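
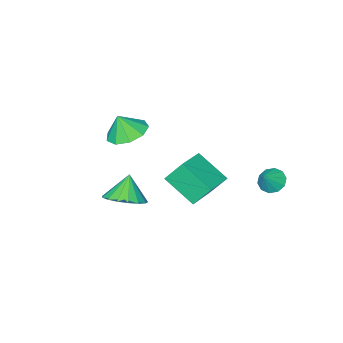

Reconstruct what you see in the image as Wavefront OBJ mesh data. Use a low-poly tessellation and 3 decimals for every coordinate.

v 0.31 -3.314 -0.987
v 0.856 -2.372 -0.934
v 0.67 -3.586 0.147
v 0.159 -2.276 -0.69
v -0.468 -2.666 -0.584
v -0.731 -3.359 -0.667
v -0.507 -4.031 -0.899
v 0.1 -4.367 -1.173
v 0.804 -4.211 -1.359
v 1.278 -3.635 -1.371
v 1.298 -2.909 -1.204
v -3.908 2.221 -3.135
v -3.366 2.104 -3.609
v -3.192 2.419 -2.365
v -3.472 2.542 -3.624
v -3.744 2.858 -3.451
v -4.079 2.931 -3.158
v -4.349 2.732 -2.856
v -4.45 2.338 -2.66
v -4.345 1.9 -2.646
v -4.073 1.584 -2.818
v -3.738 1.512 -3.112
v -3.468 1.71 -3.414
v 2.374 -0.775 -3.283
v 3.293 -1.244 -2.998
v 1.786 -1.185 -2.057
v 3.338 -0.767 -2.817
v 3.162 -0.292 -2.743
v 2.805 0.073 -2.792
v 2.35 0.243 -2.954
v 1.901 0.18 -3.191
v 1.56 -0.102 -3.449
v 1.405 -0.538 -3.669
v 1.473 -1.028 -3.8
v 1.747 -1.46 -3.813
v 2.165 -1.736 -3.705
v 2.631 -1.791 -3.5
v 3.038 -1.613 -3.245
v -2.281 -0.378 -4.853
v -1.816 -1.961 -3.759
v -2.848 0.27 -3.674
v -2.383 -1.314 -2.58
v -0.757 0.314 -4.5
v -0.292 -1.27 -3.406
v -1.324 0.961 -3.321
v -0.859 -0.622 -2.227
f 2 1 4
f 2 4 3
f 4 1 5
f 4 5 3
f 5 1 6
f 5 6 3
f 6 1 7
f 6 7 3
f 7 1 8
f 7 8 3
f 8 1 9
f 8 9 3
f 9 1 10
f 9 10 3
f 10 1 11
f 10 11 3
f 11 1 2
f 11 2 3
f 13 12 15
f 13 15 14
f 15 12 16
f 15 16 14
f 16 12 17
f 16 17 14
f 17 12 18
f 17 18 14
f 18 12 19
f 18 19 14
f 19 12 20
f 19 20 14
f 20 12 21
f 20 21 14
f 21 12 22
f 21 22 14
f 22 12 23
f 22 23 14
f 23 12 13
f 23 13 14
f 25 24 27
f 25 27 26
f 27 24 28
f 27 28 26
f 28 24 29
f 28 29 26
f 29 24 30
f 29 30 26
f 30 24 31
f 30 31 26
f 31 24 32
f 31 32 26
f 32 24 33
f 32 33 26
f 33 24 34
f 33 34 26
f 34 24 35
f 34 35 26
f 35 24 36
f 35 36 26
f 36 24 37
f 36 37 26
f 37 24 38
f 37 38 26
f 38 24 25
f 38 25 26
f 40 42 39
f 43 40 39
f 39 42 41
f 41 43 39
f 40 46 42
f 44 40 43
f 44 46 40
f 42 46 41
f 45 43 41
f 41 46 45
f 45 44 43
f 46 44 45



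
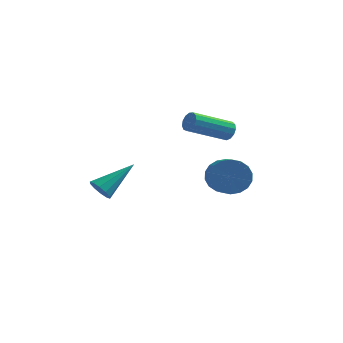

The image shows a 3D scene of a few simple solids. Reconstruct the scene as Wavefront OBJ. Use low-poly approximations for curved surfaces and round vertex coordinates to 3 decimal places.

v 0.227 2.53 0.523
v 0.583 2.256 0.785
v -0.912 1.175 1.679
v -1.267 1.45 1.417
v 0.517 2.486 0.952
v -0.978 1.406 1.847
v 0.358 2.731 0.984
v -1.136 1.651 1.879
v 0.159 2.912 0.869
v -1.336 1.832 1.764
v -0.019 2.972 0.644
v -1.514 1.891 1.539
v -0.119 2.891 0.38
v -1.613 1.811 1.275
v -0.109 2.696 0.162
v -1.603 1.616 1.057
v 0.008 2.448 0.058
v -1.486 1.368 0.953
v 0.195 2.227 0.102
v -1.3 1.146 0.997
v 0.392 2.101 0.279
v -1.103 1.021 1.174
v 0.536 2.112 0.533
v -0.959 1.032 1.428
v -0.033 3.439 -2.666
v 0.414 3.193 -3.456
v 0.94 1.476 -2.623
v 0.493 1.721 -1.834
v 0.712 3.39 -3.237
v 1.238 1.672 -2.405
v 0.862 3.597 -2.906
v 1.388 1.879 -2.074
v 0.835 3.772 -2.527
v 1.361 2.054 -1.695
v 0.636 3.881 -2.176
v 1.162 2.164 -1.343
v 0.304 3.903 -1.922
v 0.83 2.185 -1.089
v -0.094 3.833 -1.815
v 0.432 2.115 -0.982
v -0.48 3.684 -1.877
v 0.046 1.967 -1.044
v -0.778 3.488 -2.095
v -0.252 1.77 -1.263
v -0.928 3.281 -2.426
v -0.402 1.563 -1.594
v -0.901 3.106 -2.805
v -0.375 1.388 -1.973
v -0.702 2.996 -3.157
v -0.176 1.279 -2.324
v -0.37 2.975 -3.411
v 0.156 1.257 -2.578
v 0.028 3.045 -3.518
v 0.554 1.327 -2.685
v -4.109 -2.653 -0.963
v -3.755 -3.114 -0.812
v -2.971 -1.447 0.063
v -3.625 -2.969 -1.128
v -3.68 -2.703 -1.38
v -3.898 -2.418 -1.473
v -4.197 -2.223 -1.372
v -4.462 -2.192 -1.114
v -4.592 -2.338 -0.799
v -4.537 -2.604 -0.546
v -4.319 -2.889 -0.453
v -4.02 -3.084 -0.555
f 2 1 5
f 2 5 3
f 3 5 6
f 3 6 4
f 5 1 7
f 5 7 6
f 6 7 8
f 6 8 4
f 7 1 9
f 7 9 8
f 8 9 10
f 8 10 4
f 9 1 11
f 9 11 10
f 10 11 12
f 10 12 4
f 11 1 13
f 11 13 12
f 12 13 14
f 12 14 4
f 13 1 15
f 13 15 14
f 14 15 16
f 14 16 4
f 15 1 17
f 15 17 16
f 16 17 18
f 16 18 4
f 17 1 19
f 17 19 18
f 18 19 20
f 18 20 4
f 19 1 21
f 19 21 20
f 20 21 22
f 20 22 4
f 21 1 23
f 21 23 22
f 22 23 24
f 22 24 4
f 23 1 2
f 23 2 24
f 24 2 3
f 24 3 4
f 26 25 29
f 26 29 27
f 27 29 30
f 27 30 28
f 29 25 31
f 29 31 30
f 30 31 32
f 30 32 28
f 31 25 33
f 31 33 32
f 32 33 34
f 32 34 28
f 33 25 35
f 33 35 34
f 34 35 36
f 34 36 28
f 35 25 37
f 35 37 36
f 36 37 38
f 36 38 28
f 37 25 39
f 37 39 38
f 38 39 40
f 38 40 28
f 39 25 41
f 39 41 40
f 40 41 42
f 40 42 28
f 41 25 43
f 41 43 42
f 42 43 44
f 42 44 28
f 43 25 45
f 43 45 44
f 44 45 46
f 44 46 28
f 45 25 47
f 45 47 46
f 46 47 48
f 46 48 28
f 47 25 49
f 47 49 48
f 48 49 50
f 48 50 28
f 49 25 51
f 49 51 50
f 50 51 52
f 50 52 28
f 51 25 53
f 51 53 52
f 52 53 54
f 52 54 28
f 53 25 26
f 53 26 54
f 54 26 27
f 54 27 28
f 56 55 58
f 56 58 57
f 58 55 59
f 58 59 57
f 59 55 60
f 59 60 57
f 60 55 61
f 60 61 57
f 61 55 62
f 61 62 57
f 62 55 63
f 62 63 57
f 63 55 64
f 63 64 57
f 64 55 65
f 64 65 57
f 65 55 66
f 65 66 57
f 66 55 56
f 66 56 57



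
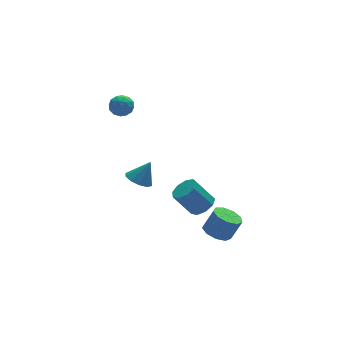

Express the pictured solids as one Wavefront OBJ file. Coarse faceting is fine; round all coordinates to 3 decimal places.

v -0.667 1.72 -1.935
v 0.015 1.635 -2.324
v 0.007 1.76 -0.765
v -0.078 2.113 -2.287
v -0.396 2.441 -2.115
v -0.818 2.494 -1.874
v -1.181 2.251 -1.656
v -1.349 1.806 -1.545
v -1.255 1.328 -1.583
v -0.937 1 -1.755
v -0.516 0.947 -1.996
v -0.152 1.19 -2.213
v 1.9 -0.682 -2.977
v 2.53 -0.353 -2.656
v 1.671 0.031 -1.362
v 1.04 -0.298 -1.683
v 2.261 0.009 -2.942
v 1.402 0.392 -1.648
v 1.823 0.047 -3.244
v 0.964 0.431 -1.95
v 1.421 -0.255 -3.421
v 0.562 0.128 -2.127
v 1.243 -0.758 -3.391
v 0.384 -0.374 -2.097
v 1.372 -1.224 -3.167
v 0.513 -0.841 -1.872
v 1.748 -1.437 -2.854
v 0.889 -1.053 -1.56
v 2.195 -1.296 -2.599
v 1.336 -0.913 -1.304
v 2.504 -0.868 -2.521
v 1.645 -0.485 -1.226
v 1.977 -2.335 -3.87
v 2.546 -2.839 -4.178
v 3.132 -2.888 -3.019
v 2.563 -2.385 -2.71
v 2.709 -2.306 -4.238
v 3.295 -2.355 -3.079
v 2.53 -1.786 -4.126
v 3.116 -1.836 -2.966
v 2.092 -1.524 -3.893
v 2.678 -1.573 -2.734
v 1.6 -1.641 -3.65
v 2.186 -1.69 -2.49
v 1.285 -2.083 -3.509
v 1.871 -2.132 -2.35
v 1.294 -2.643 -3.537
v 1.879 -2.692 -2.378
v 1.622 -3.059 -3.721
v 2.208 -3.109 -2.561
v 2.116 -3.137 -3.974
v 2.702 -3.186 -2.815
v -1.953 2.391 3.392
v -1.421 2.717 3.086
v -1.239 1.883 4.094
v -0.707 2.209 3.788
v -1.162 2.569 4.169
v -1.603 2.883 3.735
v -1.057 1.717 3.445
v -1.498 2.031 3.011
v -0.868 2.3 3.119
v -0.932 2.826 3.566
v -1.728 1.774 3.614
v -1.792 2.3 4.061
v -1.75 2.599 3.177
v -0.91 2.001 4.003
v -1.177 2.213 4.226
v -0.865 2.404 4.047
v -1.857 2.696 3.559
v -1.544 2.888 3.379
v -1.392 2.801 4.015
v -1.116 1.712 3.801
v -0.803 1.904 3.621
v -1.795 2.196 3.133
v -1.483 2.387 2.954
v -1.268 1.799 3.165
v -1.112 2.545 3.017
v -0.692 2.246 3.43
v -0.898 1.957 3.228
v -1.157 2.142 2.973
v -1.15 2.854 3.28
v -0.73 2.556 3.693
v -0.997 2.767 3.916
v -1.257 2.952 3.661
v -0.825 2.609 3.299
v -1.93 2.044 3.487
v -1.51 1.746 3.9
v -1.403 1.648 3.519
v -1.663 1.833 3.264
v -1.968 2.354 3.75
v -1.548 2.055 4.163
v -1.503 2.458 4.207
v -1.762 2.643 3.952
v -1.835 1.991 3.881
f 2 1 4
f 2 4 3
f 4 1 5
f 4 5 3
f 5 1 6
f 5 6 3
f 6 1 7
f 6 7 3
f 7 1 8
f 7 8 3
f 8 1 9
f 8 9 3
f 9 1 10
f 9 10 3
f 10 1 11
f 10 11 3
f 11 1 12
f 11 12 3
f 12 1 2
f 12 2 3
f 14 13 17
f 14 17 15
f 15 17 18
f 15 18 16
f 17 13 19
f 17 19 18
f 18 19 20
f 18 20 16
f 19 13 21
f 19 21 20
f 20 21 22
f 20 22 16
f 21 13 23
f 21 23 22
f 22 23 24
f 22 24 16
f 23 13 25
f 23 25 24
f 24 25 26
f 24 26 16
f 25 13 27
f 25 27 26
f 26 27 28
f 26 28 16
f 27 13 29
f 27 29 28
f 28 29 30
f 28 30 16
f 29 13 31
f 29 31 30
f 30 31 32
f 30 32 16
f 31 13 14
f 31 14 32
f 32 14 15
f 32 15 16
f 34 33 37
f 34 37 35
f 35 37 38
f 35 38 36
f 37 33 39
f 37 39 38
f 38 39 40
f 38 40 36
f 39 33 41
f 39 41 40
f 40 41 42
f 40 42 36
f 41 33 43
f 41 43 42
f 42 43 44
f 42 44 36
f 43 33 45
f 43 45 44
f 44 45 46
f 44 46 36
f 45 33 47
f 45 47 46
f 46 47 48
f 46 48 36
f 47 33 49
f 47 49 48
f 48 49 50
f 48 50 36
f 49 33 51
f 49 51 50
f 50 51 52
f 50 52 36
f 51 33 34
f 51 34 52
f 52 34 35
f 52 35 36
f 53 90 69
f 90 64 93
f 69 93 58
f 90 93 69
f 53 69 65
f 69 58 70
f 65 70 54
f 69 70 65
f 53 65 74
f 65 54 75
f 74 75 60
f 65 75 74
f 53 74 86
f 74 60 89
f 86 89 63
f 74 89 86
f 53 86 90
f 86 63 94
f 90 94 64
f 86 94 90
f 54 70 81
f 70 58 84
f 81 84 62
f 70 84 81
f 58 93 71
f 93 64 92
f 71 92 57
f 93 92 71
f 64 94 91
f 94 63 87
f 91 87 55
f 94 87 91
f 63 89 88
f 89 60 76
f 88 76 59
f 89 76 88
f 60 75 80
f 75 54 77
f 80 77 61
f 75 77 80
f 56 82 68
f 82 62 83
f 68 83 57
f 82 83 68
f 56 68 66
f 68 57 67
f 66 67 55
f 68 67 66
f 56 66 73
f 66 55 72
f 73 72 59
f 66 72 73
f 56 73 78
f 73 59 79
f 78 79 61
f 73 79 78
f 56 78 82
f 78 61 85
f 82 85 62
f 78 85 82
f 57 83 71
f 83 62 84
f 71 84 58
f 83 84 71
f 55 67 91
f 67 57 92
f 91 92 64
f 67 92 91
f 59 72 88
f 72 55 87
f 88 87 63
f 72 87 88
f 61 79 80
f 79 59 76
f 80 76 60
f 79 76 80
f 62 85 81
f 85 61 77
f 81 77 54
f 85 77 81



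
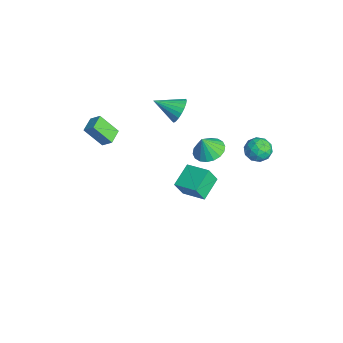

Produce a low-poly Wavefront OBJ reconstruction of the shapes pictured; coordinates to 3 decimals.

v -3.209 -4.007 0.511
v -3.655 -4.982 1.739
v -4.068 -3.423 0.662
v -4.515 -4.398 1.89
v -2.785 -3.522 1.05
v -3.232 -4.497 2.278
v -3.645 -2.938 1.201
v -4.091 -3.913 2.429
v -1.057 1.756 0.742
v -0.167 1.395 0.55
v -0.983 1.304 1.938
v -0.079 1.796 0.697
v -0.185 2.19 0.852
v -0.464 2.497 0.985
v -0.861 2.658 1.071
v -1.296 2.64 1.091
v -1.684 2.447 1.042
v -1.948 2.117 0.934
v -2.035 1.715 0.788
v -1.929 1.322 0.633
v -1.65 1.014 0.499
v -1.254 0.854 0.414
v -0.818 0.872 0.393
v -0.43 1.065 0.442
v 1 4.149 3.156
v 1.731 4.374 3.53
v 1.689 3.286 2.33
v 2.42 3.511 2.704
v 1.842 3.058 3.136
v 1.417 3.591 3.646
v 2.003 4.069 2.214
v 1.578 4.602 2.724
v 2.351 4.325 2.948
v 2.252 3.7 3.518
v 1.168 3.96 2.342
v 1.069 3.335 2.912
v 1.305 4.337 3.415
v 2.115 3.323 2.445
v 1.775 3.057 2.699
v 2.205 3.189 2.919
v 1.121 3.877 3.484
v 1.55 4.009 3.704
v 1.616 3.236 3.472
v 1.87 3.651 2.156
v 2.299 3.783 2.376
v 1.215 4.471 2.941
v 1.645 4.603 3.161
v 1.804 4.424 2.388
v 2.099 4.44 3.293
v 2.504 3.934 2.808
v 2.259 4.261 2.519
v 2.009 4.575 2.819
v 2.041 4.073 3.628
v 2.446 3.566 3.143
v 2.106 3.3 3.397
v 1.856 3.613 3.697
v 2.405 4.044 3.286
v 0.974 4.094 2.717
v 1.379 3.587 2.232
v 1.564 4.047 2.163
v 1.314 4.36 2.463
v 0.916 3.726 3.052
v 1.321 3.22 2.567
v 1.411 3.085 3.041
v 1.161 3.399 3.341
v 1.015 3.616 2.574
v -3.549 1.648 -3.907
v -3.408 1.085 -2.766
v -2.355 2.654 -3.558
v -2.214 2.09 -2.417
v -2.466 0.59 -4.563
v -2.325 0.026 -3.422
v -1.272 1.595 -4.214
v -1.131 1.032 -3.073
v -2.82 0.471 3.081
v -2.261 -0.006 2.598
v -3.38 -0.931 3.819
v -2.06 0.07 2.895
v -1.991 0.215 3.223
v -2.065 0.404 3.527
v -2.27 0.605 3.754
v -2.57 0.783 3.865
v -2.913 0.907 3.84
v -3.241 0.956 3.684
v -3.495 0.92 3.424
v -3.633 0.807 3.104
v -3.631 0.636 2.781
v -3.488 0.436 2.509
v -3.23 0.243 2.337
v -2.901 0.089 2.293
v -2.558 0.001 2.385
f 2 4 1
f 5 2 1
f 1 4 3
f 3 5 1
f 2 8 4
f 6 2 5
f 6 8 2
f 4 8 3
f 7 5 3
f 3 8 7
f 7 6 5
f 8 6 7
f 10 9 12
f 10 12 11
f 12 9 13
f 12 13 11
f 13 9 14
f 13 14 11
f 14 9 15
f 14 15 11
f 15 9 16
f 15 16 11
f 16 9 17
f 16 17 11
f 17 9 18
f 17 18 11
f 18 9 19
f 18 19 11
f 19 9 20
f 19 20 11
f 20 9 21
f 20 21 11
f 21 9 22
f 21 22 11
f 22 9 23
f 22 23 11
f 23 9 24
f 23 24 11
f 24 9 10
f 24 10 11
f 25 62 41
f 62 36 65
f 41 65 30
f 62 65 41
f 25 41 37
f 41 30 42
f 37 42 26
f 41 42 37
f 25 37 46
f 37 26 47
f 46 47 32
f 37 47 46
f 25 46 58
f 46 32 61
f 58 61 35
f 46 61 58
f 25 58 62
f 58 35 66
f 62 66 36
f 58 66 62
f 26 42 53
f 42 30 56
f 53 56 34
f 42 56 53
f 30 65 43
f 65 36 64
f 43 64 29
f 65 64 43
f 36 66 63
f 66 35 59
f 63 59 27
f 66 59 63
f 35 61 60
f 61 32 48
f 60 48 31
f 61 48 60
f 32 47 52
f 47 26 49
f 52 49 33
f 47 49 52
f 28 54 40
f 54 34 55
f 40 55 29
f 54 55 40
f 28 40 38
f 40 29 39
f 38 39 27
f 40 39 38
f 28 38 45
f 38 27 44
f 45 44 31
f 38 44 45
f 28 45 50
f 45 31 51
f 50 51 33
f 45 51 50
f 28 50 54
f 50 33 57
f 54 57 34
f 50 57 54
f 29 55 43
f 55 34 56
f 43 56 30
f 55 56 43
f 27 39 63
f 39 29 64
f 63 64 36
f 39 64 63
f 31 44 60
f 44 27 59
f 60 59 35
f 44 59 60
f 33 51 52
f 51 31 48
f 52 48 32
f 51 48 52
f 34 57 53
f 57 33 49
f 53 49 26
f 57 49 53
f 68 70 67
f 71 68 67
f 67 70 69
f 69 71 67
f 68 74 70
f 72 68 71
f 72 74 68
f 70 74 69
f 73 71 69
f 69 74 73
f 73 72 71
f 74 72 73
f 76 75 78
f 76 78 77
f 78 75 79
f 78 79 77
f 79 75 80
f 79 80 77
f 80 75 81
f 80 81 77
f 81 75 82
f 81 82 77
f 82 75 83
f 82 83 77
f 83 75 84
f 83 84 77
f 84 75 85
f 84 85 77
f 85 75 86
f 85 86 77
f 86 75 87
f 86 87 77
f 87 75 88
f 87 88 77
f 88 75 89
f 88 89 77
f 89 75 90
f 89 90 77
f 90 75 91
f 90 91 77
f 91 75 76
f 91 76 77



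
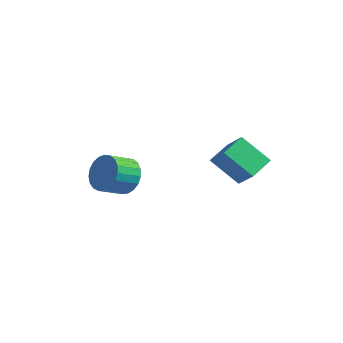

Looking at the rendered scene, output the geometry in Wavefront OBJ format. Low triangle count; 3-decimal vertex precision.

v 1.056 2.333 -1.673
v -0.117 1.932 -0.553
v 1.045 3.523 -1.258
v -0.128 3.122 -0.139
v 1.988 2.038 -0.801
v 0.815 1.637 0.318
v 1.977 3.228 -0.387
v 0.804 2.827 0.733
v -3.604 0.789 -2.186
v -3.188 1.064 -1.377
v -3.52 0.006 -0.846
v -3.936 -0.269 -1.654
v -3.555 1.202 -1.332
v -3.887 0.144 -0.8
v -3.931 1.269 -1.434
v -4.263 0.211 -0.903
v -4.25 1.253 -1.666
v -4.582 0.195 -1.135
v -4.457 1.157 -1.988
v -4.79 0.098 -1.457
v -4.517 0.997 -2.344
v -4.85 -0.062 -1.813
v -4.419 0.801 -2.673
v -4.752 -0.258 -2.142
v -4.18 0.603 -2.917
v -4.513 -0.455 -2.386
v -3.841 0.437 -3.035
v -4.174 -0.621 -2.504
v -3.462 0.333 -3.006
v -3.794 -0.726 -2.475
v -3.106 0.307 -2.836
v -3.439 -0.752 -2.304
v -2.837 0.364 -2.552
v -3.17 -0.694 -2.021
v -2.701 0.495 -2.206
v -3.033 -0.563 -1.674
v -2.72 0.677 -1.855
v -3.053 -0.381 -1.324
v -2.892 0.878 -1.562
v -3.225 -0.18 -1.031
f 2 4 1
f 5 2 1
f 1 4 3
f 3 5 1
f 2 8 4
f 6 2 5
f 6 8 2
f 4 8 3
f 7 5 3
f 3 8 7
f 7 6 5
f 8 6 7
f 10 9 13
f 10 13 11
f 11 13 14
f 11 14 12
f 13 9 15
f 13 15 14
f 14 15 16
f 14 16 12
f 15 9 17
f 15 17 16
f 16 17 18
f 16 18 12
f 17 9 19
f 17 19 18
f 18 19 20
f 18 20 12
f 19 9 21
f 19 21 20
f 20 21 22
f 20 22 12
f 21 9 23
f 21 23 22
f 22 23 24
f 22 24 12
f 23 9 25
f 23 25 24
f 24 25 26
f 24 26 12
f 25 9 27
f 25 27 26
f 26 27 28
f 26 28 12
f 27 9 29
f 27 29 28
f 28 29 30
f 28 30 12
f 29 9 31
f 29 31 30
f 30 31 32
f 30 32 12
f 31 9 33
f 31 33 32
f 32 33 34
f 32 34 12
f 33 9 35
f 33 35 34
f 34 35 36
f 34 36 12
f 35 9 37
f 35 37 36
f 36 37 38
f 36 38 12
f 37 9 39
f 37 39 38
f 38 39 40
f 38 40 12
f 39 9 10
f 39 10 40
f 40 10 11
f 40 11 12



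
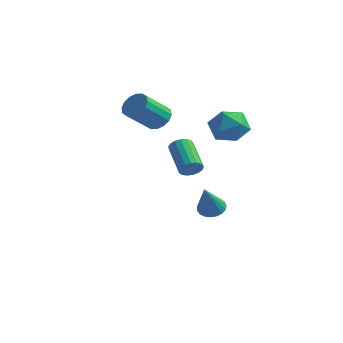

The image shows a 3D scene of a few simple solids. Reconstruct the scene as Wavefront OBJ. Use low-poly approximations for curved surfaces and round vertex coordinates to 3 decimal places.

v -2.628 3.013 2.178
v -1.84 2.873 2.2
v -2.125 1.447 3.343
v -2.912 1.587 3.322
v -1.911 3.137 2.511
v -2.196 1.711 3.655
v -2.173 3.367 2.733
v -2.458 1.941 3.877
v -2.558 3.503 2.807
v -2.843 2.077 3.95
v -2.961 3.507 2.712
v -3.246 2.082 3.855
v -3.274 3.379 2.474
v -3.559 1.953 3.617
v -3.415 3.153 2.157
v -3.7 1.727 3.3
v -3.344 2.889 1.845
v -3.629 1.463 2.989
v -3.082 2.659 1.623
v -3.367 1.233 2.767
v -2.697 2.523 1.55
v -2.982 1.097 2.693
v -2.294 2.518 1.645
v -2.579 1.093 2.788
v -1.981 2.647 1.883
v -2.266 1.221 3.026
v 1.929 2.167 3.715
v 2.971 2.408 3.801
v 2.249 1.312 2.239
v 3.291 1.553 2.325
v 2.841 0.866 3.015
v 2.643 1.395 3.927
v 2.577 2.325 2.113
v 2.379 2.854 3.025
v 3.371 2.506 2.81
v 3.534 1.605 3.368
v 1.686 2.115 2.672
v 1.849 1.214 3.23
v 3.324 -1.743 1.453
v 3.73 -1.514 1.799
v 2.461 -0.709 2.753
v 2.056 -0.937 2.407
v 3.699 -1.325 1.599
v 2.43 -0.52 2.553
v 3.583 -1.231 1.365
v 2.314 -0.426 2.319
v 3.407 -1.254 1.151
v 2.139 -0.449 2.105
v 3.213 -1.39 1.007
v 1.944 -0.584 1.961
v 3.044 -1.606 0.964
v 1.775 -0.801 1.918
v 2.939 -1.853 1.034
v 1.67 -1.048 1.988
v 2.923 -2.075 1.2
v 1.654 -1.27 2.154
v 2.998 -2.221 1.423
v 1.729 -1.416 2.377
v 3.149 -2.258 1.654
v 1.88 -1.452 2.608
v 3.339 -2.176 1.838
v 2.07 -1.371 2.792
v 3.526 -1.995 1.935
v 2.258 -1.19 2.889
v 3.667 -1.756 1.921
v 2.399 -0.951 2.875
v -0.105 3.989 -3.467
v 0.465 3.702 -3.821
v 0.345 2.871 -1.833
v 0.589 3.945 -3.688
v 0.593 4.196 -3.517
v 0.477 4.411 -3.338
v 0.259 4.553 -3.181
v -0.021 4.598 -3.073
v -0.316 4.537 -3.033
v -0.574 4.382 -3.069
v -0.751 4.159 -3.173
v -0.817 3.906 -3.328
v -0.759 3.668 -3.507
v -0.588 3.485 -3.679
v -0.334 3.389 -3.814
v -0.04 3.398 -3.89
v 0.243 3.508 -3.892
f 2 1 5
f 2 5 3
f 3 5 6
f 3 6 4
f 5 1 7
f 5 7 6
f 6 7 8
f 6 8 4
f 7 1 9
f 7 9 8
f 8 9 10
f 8 10 4
f 9 1 11
f 9 11 10
f 10 11 12
f 10 12 4
f 11 1 13
f 11 13 12
f 12 13 14
f 12 14 4
f 13 1 15
f 13 15 14
f 14 15 16
f 14 16 4
f 15 1 17
f 15 17 16
f 16 17 18
f 16 18 4
f 17 1 19
f 17 19 18
f 18 19 20
f 18 20 4
f 19 1 21
f 19 21 20
f 20 21 22
f 20 22 4
f 21 1 23
f 21 23 22
f 22 23 24
f 22 24 4
f 23 1 25
f 23 25 24
f 24 25 26
f 24 26 4
f 25 1 2
f 25 2 26
f 26 2 3
f 26 3 4
f 27 38 32
f 27 32 28
f 27 28 34
f 27 34 37
f 27 37 38
f 28 32 36
f 32 38 31
f 38 37 29
f 37 34 33
f 34 28 35
f 30 36 31
f 30 31 29
f 30 29 33
f 30 33 35
f 30 35 36
f 31 36 32
f 29 31 38
f 33 29 37
f 35 33 34
f 36 35 28
f 40 39 43
f 40 43 41
f 41 43 44
f 41 44 42
f 43 39 45
f 43 45 44
f 44 45 46
f 44 46 42
f 45 39 47
f 45 47 46
f 46 47 48
f 46 48 42
f 47 39 49
f 47 49 48
f 48 49 50
f 48 50 42
f 49 39 51
f 49 51 50
f 50 51 52
f 50 52 42
f 51 39 53
f 51 53 52
f 52 53 54
f 52 54 42
f 53 39 55
f 53 55 54
f 54 55 56
f 54 56 42
f 55 39 57
f 55 57 56
f 56 57 58
f 56 58 42
f 57 39 59
f 57 59 58
f 58 59 60
f 58 60 42
f 59 39 61
f 59 61 60
f 60 61 62
f 60 62 42
f 61 39 63
f 61 63 62
f 62 63 64
f 62 64 42
f 63 39 65
f 63 65 64
f 64 65 66
f 64 66 42
f 65 39 40
f 65 40 66
f 66 40 41
f 66 41 42
f 68 67 70
f 68 70 69
f 70 67 71
f 70 71 69
f 71 67 72
f 71 72 69
f 72 67 73
f 72 73 69
f 73 67 74
f 73 74 69
f 74 67 75
f 74 75 69
f 75 67 76
f 75 76 69
f 76 67 77
f 76 77 69
f 77 67 78
f 77 78 69
f 78 67 79
f 78 79 69
f 79 67 80
f 79 80 69
f 80 67 81
f 80 81 69
f 81 67 82
f 81 82 69
f 82 67 83
f 82 83 69
f 83 67 68
f 83 68 69



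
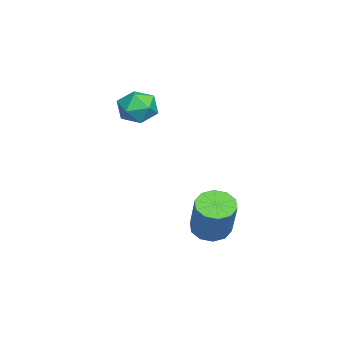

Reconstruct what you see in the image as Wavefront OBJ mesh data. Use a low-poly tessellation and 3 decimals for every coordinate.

v -1.654 -3.646 1.824
v -0.879 -3.162 1.575
v -0.781 -4.838 2.225
v -0.006 -4.354 1.976
v -0.506 -4.09 2.735
v -1.046 -3.353 2.487
v -0.614 -4.647 1.313
v -1.154 -3.91 1.065
v -0.237 -3.781 1.259
v -0.17 -3.437 2.138
v -1.49 -4.563 1.662
v -1.423 -4.219 2.541
v 1.788 -0.712 -3.504
v 2.243 -0.096 -3.875
v 3.306 0.208 -2.066
v 2.852 -0.408 -1.696
v 1.816 0.123 -3.661
v 2.879 0.427 -1.852
v 1.379 0.024 -3.387
v 2.442 0.328 -1.578
v 1.098 -0.357 -3.158
v 2.161 -0.053 -1.35
v 1.081 -0.873 -3.061
v 2.144 -0.569 -1.253
v 1.334 -1.328 -3.134
v 2.397 -1.024 -1.325
v 1.761 -1.547 -3.348
v 2.824 -1.243 -1.539
v 2.198 -1.448 -3.622
v 3.261 -1.144 -1.813
v 2.479 -1.067 -3.85
v 3.542 -0.763 -2.042
v 2.496 -0.551 -3.947
v 3.559 -0.247 -2.139
f 1 12 6
f 1 6 2
f 1 2 8
f 1 8 11
f 1 11 12
f 2 6 10
f 6 12 5
f 12 11 3
f 11 8 7
f 8 2 9
f 4 10 5
f 4 5 3
f 4 3 7
f 4 7 9
f 4 9 10
f 5 10 6
f 3 5 12
f 7 3 11
f 9 7 8
f 10 9 2
f 14 13 17
f 14 17 15
f 15 17 18
f 15 18 16
f 17 13 19
f 17 19 18
f 18 19 20
f 18 20 16
f 19 13 21
f 19 21 20
f 20 21 22
f 20 22 16
f 21 13 23
f 21 23 22
f 22 23 24
f 22 24 16
f 23 13 25
f 23 25 24
f 24 25 26
f 24 26 16
f 25 13 27
f 25 27 26
f 26 27 28
f 26 28 16
f 27 13 29
f 27 29 28
f 28 29 30
f 28 30 16
f 29 13 31
f 29 31 30
f 30 31 32
f 30 32 16
f 31 13 33
f 31 33 32
f 32 33 34
f 32 34 16
f 33 13 14
f 33 14 34
f 34 14 15
f 34 15 16



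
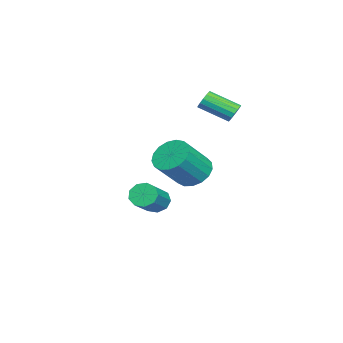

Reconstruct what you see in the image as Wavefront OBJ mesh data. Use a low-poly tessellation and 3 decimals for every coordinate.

v -2.621 1.6 2.219
v -2.428 1.358 1.777
v -2.486 -0.082 2.538
v -2.679 0.16 2.981
v -2.202 1.428 1.925
v -2.26 -0.012 2.687
v -2.088 1.543 2.153
v -2.146 0.103 2.914
v -2.117 1.674 2.398
v -2.175 0.234 3.16
v -2.281 1.785 2.596
v -2.339 0.345 3.357
v -2.536 1.847 2.692
v -2.594 0.407 3.454
v -2.814 1.842 2.662
v -2.872 0.402 3.423
v -3.04 1.772 2.513
v -3.098 0.332 3.275
v -3.154 1.657 2.286
v -3.212 0.217 3.047
v -3.125 1.526 2.04
v -3.183 0.086 2.802
v -2.961 1.415 1.843
v -3.019 -0.025 2.604
v -2.706 1.353 1.746
v -2.764 -0.087 2.508
v -2.1 -1.903 -3.292
v -1.712 -1.749 -3.867
v -0.212 -2.002 -2.922
v -0.6 -2.157 -2.348
v -1.803 -1.344 -3.614
v -0.303 -1.597 -2.669
v -2.033 -1.201 -3.211
v -0.533 -1.454 -2.266
v -2.294 -1.387 -2.846
v -0.795 -1.64 -1.901
v -2.464 -1.814 -2.69
v -0.965 -2.067 -1.745
v -2.464 -2.283 -2.816
v -0.965 -2.536 -1.871
v -2.293 -2.574 -3.165
v -0.794 -2.828 -2.22
v -2.032 -2.552 -3.574
v -0.533 -2.805 -2.629
v -1.802 -2.226 -3.851
v -0.303 -2.479 -2.906
v 1.716 0.608 0.19
v 2.306 0.311 -0.479
v 3.413 -0.465 0.841
v 2.824 -0.168 1.51
v 2.463 0.718 -0.371
v 3.57 -0.058 0.949
v 2.448 1.101 -0.134
v 3.556 0.325 1.186
v 2.266 1.37 0.176
v 3.374 0.594 1.497
v 1.958 1.465 0.49
v 3.066 0.689 1.811
v 1.595 1.364 0.736
v 2.702 0.588 2.056
v 1.259 1.089 0.856
v 2.367 0.313 2.176
v 1.028 0.704 0.823
v 2.136 -0.072 2.144
v 0.955 0.297 0.646
v 2.062 -0.479 1.966
v 1.056 -0.038 0.364
v 2.164 -0.814 1.684
v 1.309 -0.226 0.042
v 2.416 -1.002 1.362
v 1.654 -0.223 -0.246
v 2.762 -0.998 1.074
v 2.014 -0.029 -0.434
v 3.122 -0.805 0.886
f 2 1 5
f 2 5 3
f 3 5 6
f 3 6 4
f 5 1 7
f 5 7 6
f 6 7 8
f 6 8 4
f 7 1 9
f 7 9 8
f 8 9 10
f 8 10 4
f 9 1 11
f 9 11 10
f 10 11 12
f 10 12 4
f 11 1 13
f 11 13 12
f 12 13 14
f 12 14 4
f 13 1 15
f 13 15 14
f 14 15 16
f 14 16 4
f 15 1 17
f 15 17 16
f 16 17 18
f 16 18 4
f 17 1 19
f 17 19 18
f 18 19 20
f 18 20 4
f 19 1 21
f 19 21 20
f 20 21 22
f 20 22 4
f 21 1 23
f 21 23 22
f 22 23 24
f 22 24 4
f 23 1 25
f 23 25 24
f 24 25 26
f 24 26 4
f 25 1 2
f 25 2 26
f 26 2 3
f 26 3 4
f 28 27 31
f 28 31 29
f 29 31 32
f 29 32 30
f 31 27 33
f 31 33 32
f 32 33 34
f 32 34 30
f 33 27 35
f 33 35 34
f 34 35 36
f 34 36 30
f 35 27 37
f 35 37 36
f 36 37 38
f 36 38 30
f 37 27 39
f 37 39 38
f 38 39 40
f 38 40 30
f 39 27 41
f 39 41 40
f 40 41 42
f 40 42 30
f 41 27 43
f 41 43 42
f 42 43 44
f 42 44 30
f 43 27 45
f 43 45 44
f 44 45 46
f 44 46 30
f 45 27 28
f 45 28 46
f 46 28 29
f 46 29 30
f 48 47 51
f 48 51 49
f 49 51 52
f 49 52 50
f 51 47 53
f 51 53 52
f 52 53 54
f 52 54 50
f 53 47 55
f 53 55 54
f 54 55 56
f 54 56 50
f 55 47 57
f 55 57 56
f 56 57 58
f 56 58 50
f 57 47 59
f 57 59 58
f 58 59 60
f 58 60 50
f 59 47 61
f 59 61 60
f 60 61 62
f 60 62 50
f 61 47 63
f 61 63 62
f 62 63 64
f 62 64 50
f 63 47 65
f 63 65 64
f 64 65 66
f 64 66 50
f 65 47 67
f 65 67 66
f 66 67 68
f 66 68 50
f 67 47 69
f 67 69 68
f 68 69 70
f 68 70 50
f 69 47 71
f 69 71 70
f 70 71 72
f 70 72 50
f 71 47 73
f 71 73 72
f 72 73 74
f 72 74 50
f 73 47 48
f 73 48 74
f 74 48 49
f 74 49 50



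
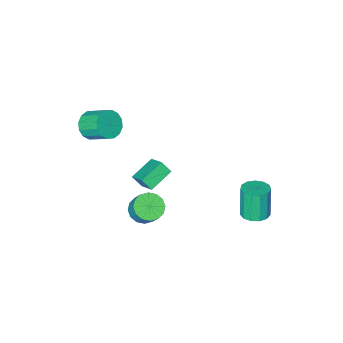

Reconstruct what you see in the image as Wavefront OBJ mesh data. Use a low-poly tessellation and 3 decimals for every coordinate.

v 0.225 -1.947 -1.973
v 0.578 -2.484 -1.246
v 0.362 -0.666 -1.093
v 0.714 -1.203 -0.366
v 1.886 -1.697 -2.594
v 2.238 -2.234 -1.867
v 2.022 -0.416 -1.714
v 2.375 -0.953 -0.987
v -2.522 4.113 -3.152
v -1.782 4.651 -2.934
v -2.098 4.224 -0.81
v -2.838 3.687 -1.028
v -2.204 4.97 -2.933
v -2.52 4.544 -0.808
v -2.727 5.018 -3.001
v -3.043 4.591 -0.876
v -3.185 4.779 -3.117
v -3.501 4.352 -0.993
v -3.433 4.328 -3.245
v -3.749 3.901 -1.12
v -3.391 3.809 -3.343
v -3.707 3.382 -1.218
v -3.073 3.387 -3.38
v -3.389 2.96 -1.256
v -2.581 3.195 -3.345
v -2.897 2.769 -1.221
v -2.069 3.295 -3.249
v -2.385 2.868 -1.125
v -1.702 3.655 -3.122
v -2.018 3.228 -0.998
v -1.595 4.16 -3.005
v -1.911 3.733 -0.88
v 3.543 -4.633 2.36
v 3.946 -5.102 3.196
v 3.501 -3.735 4.177
v 3.097 -3.267 3.34
v 4.353 -4.818 2.985
v 3.907 -3.452 3.966
v 4.542 -4.485 2.607
v 4.096 -3.119 3.588
v 4.464 -4.192 2.163
v 4.018 -2.825 3.144
v 4.138 -4.017 1.771
v 3.693 -2.65 2.752
v 3.654 -4.007 1.537
v 3.208 -2.64 2.518
v 3.139 -4.165 1.523
v 2.694 -2.798 2.504
v 2.733 -4.448 1.734
v 2.287 -3.082 2.715
v 2.544 -4.781 2.112
v 2.098 -3.415 3.093
v 2.622 -5.075 2.556
v 2.176 -3.708 3.537
v 2.947 -5.25 2.948
v 2.502 -3.883 3.929
v 3.432 -5.26 3.182
v 2.986 -3.893 4.163
v 2.489 -0.653 -3.794
v 3.05 -1.375 -3.366
v 3.193 -0.55 -2.159
v 2.631 0.173 -2.586
v 3.392 -1.069 -3.617
v 3.535 -0.243 -2.409
v 3.491 -0.65 -3.914
v 3.634 0.175 -2.706
v 3.322 -0.233 -4.18
v 3.465 0.593 -2.972
v 2.93 0.072 -4.342
v 3.073 0.898 -3.134
v 2.419 0.183 -4.357
v 2.562 1.008 -3.149
v 1.927 0.07 -4.221
v 2.07 0.895 -3.014
v 1.585 -0.237 -3.971
v 1.728 0.589 -2.763
v 1.486 -0.655 -3.674
v 1.629 0.17 -2.466
v 1.655 -1.073 -3.408
v 1.798 -0.247 -2.2
v 2.047 -1.378 -3.246
v 2.19 -0.552 -2.038
v 2.558 -1.488 -3.231
v 2.701 -0.663 -2.023
f 2 4 1
f 5 2 1
f 1 4 3
f 3 5 1
f 2 8 4
f 6 2 5
f 6 8 2
f 4 8 3
f 7 5 3
f 3 8 7
f 7 6 5
f 8 6 7
f 10 9 13
f 10 13 11
f 11 13 14
f 11 14 12
f 13 9 15
f 13 15 14
f 14 15 16
f 14 16 12
f 15 9 17
f 15 17 16
f 16 17 18
f 16 18 12
f 17 9 19
f 17 19 18
f 18 19 20
f 18 20 12
f 19 9 21
f 19 21 20
f 20 21 22
f 20 22 12
f 21 9 23
f 21 23 22
f 22 23 24
f 22 24 12
f 23 9 25
f 23 25 24
f 24 25 26
f 24 26 12
f 25 9 27
f 25 27 26
f 26 27 28
f 26 28 12
f 27 9 29
f 27 29 28
f 28 29 30
f 28 30 12
f 29 9 31
f 29 31 30
f 30 31 32
f 30 32 12
f 31 9 10
f 31 10 32
f 32 10 11
f 32 11 12
f 34 33 37
f 34 37 35
f 35 37 38
f 35 38 36
f 37 33 39
f 37 39 38
f 38 39 40
f 38 40 36
f 39 33 41
f 39 41 40
f 40 41 42
f 40 42 36
f 41 33 43
f 41 43 42
f 42 43 44
f 42 44 36
f 43 33 45
f 43 45 44
f 44 45 46
f 44 46 36
f 45 33 47
f 45 47 46
f 46 47 48
f 46 48 36
f 47 33 49
f 47 49 48
f 48 49 50
f 48 50 36
f 49 33 51
f 49 51 50
f 50 51 52
f 50 52 36
f 51 33 53
f 51 53 52
f 52 53 54
f 52 54 36
f 53 33 55
f 53 55 54
f 54 55 56
f 54 56 36
f 55 33 57
f 55 57 56
f 56 57 58
f 56 58 36
f 57 33 34
f 57 34 58
f 58 34 35
f 58 35 36
f 60 59 63
f 60 63 61
f 61 63 64
f 61 64 62
f 63 59 65
f 63 65 64
f 64 65 66
f 64 66 62
f 65 59 67
f 65 67 66
f 66 67 68
f 66 68 62
f 67 59 69
f 67 69 68
f 68 69 70
f 68 70 62
f 69 59 71
f 69 71 70
f 70 71 72
f 70 72 62
f 71 59 73
f 71 73 72
f 72 73 74
f 72 74 62
f 73 59 75
f 73 75 74
f 74 75 76
f 74 76 62
f 75 59 77
f 75 77 76
f 76 77 78
f 76 78 62
f 77 59 79
f 77 79 78
f 78 79 80
f 78 80 62
f 79 59 81
f 79 81 80
f 80 81 82
f 80 82 62
f 81 59 83
f 81 83 82
f 82 83 84
f 82 84 62
f 83 59 60
f 83 60 84
f 84 60 61
f 84 61 62



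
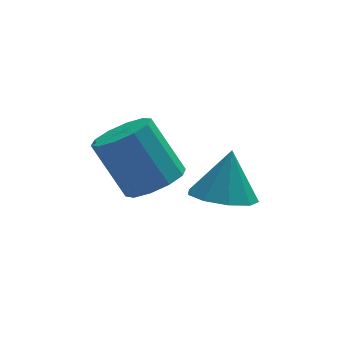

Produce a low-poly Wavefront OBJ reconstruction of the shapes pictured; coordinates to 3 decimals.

v 0.721 1.709 0.802
v 1.302 1.318 1.248
v 0.6 1.981 2.744
v 0.019 2.371 2.298
v 1.481 1.783 1.126
v 0.78 2.446 2.622
v 1.371 2.219 0.881
v 0.669 2.882 2.376
v 1.011 2.461 0.605
v 0.31 3.123 2.101
v 0.541 2.415 0.405
v -0.16 3.078 1.901
v 0.14 2.099 0.356
v -0.562 2.762 1.852
v -0.04 1.634 0.478
v -0.741 2.297 1.974
v 0.071 1.198 0.724
v -0.631 1.861 2.219
v 0.43 0.957 0.999
v -0.271 1.619 2.495
v 0.9 1.002 1.199
v 0.199 1.665 2.695
v 2.494 2.074 -0.279
v 3.347 1.782 -0.399
v 2.846 2.546 1.079
v 3.296 2.372 -0.59
v 2.869 2.823 -0.636
v 2.267 2.923 -0.515
v 1.771 2.627 -0.283
v 1.613 2.071 -0.05
v 1.868 1.518 0.076
v 2.416 1.224 0.036
v 3 1.329 -0.151
f 2 1 5
f 2 5 3
f 3 5 6
f 3 6 4
f 5 1 7
f 5 7 6
f 6 7 8
f 6 8 4
f 7 1 9
f 7 9 8
f 8 9 10
f 8 10 4
f 9 1 11
f 9 11 10
f 10 11 12
f 10 12 4
f 11 1 13
f 11 13 12
f 12 13 14
f 12 14 4
f 13 1 15
f 13 15 14
f 14 15 16
f 14 16 4
f 15 1 17
f 15 17 16
f 16 17 18
f 16 18 4
f 17 1 19
f 17 19 18
f 18 19 20
f 18 20 4
f 19 1 21
f 19 21 20
f 20 21 22
f 20 22 4
f 21 1 2
f 21 2 22
f 22 2 3
f 22 3 4
f 24 23 26
f 24 26 25
f 26 23 27
f 26 27 25
f 27 23 28
f 27 28 25
f 28 23 29
f 28 29 25
f 29 23 30
f 29 30 25
f 30 23 31
f 30 31 25
f 31 23 32
f 31 32 25
f 32 23 33
f 32 33 25
f 33 23 24
f 33 24 25



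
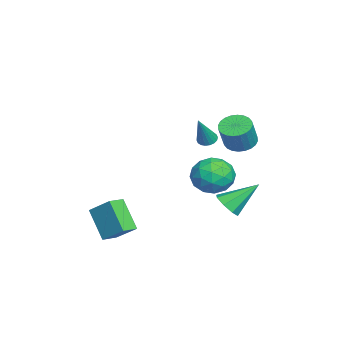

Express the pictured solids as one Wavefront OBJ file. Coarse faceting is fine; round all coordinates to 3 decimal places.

v 1.915 2.67 1.623
v 2.649 2.604 1.22
v 3.359 2.365 2.554
v 2.625 2.43 2.957
v 2.639 2.926 1.283
v 3.349 2.686 2.617
v 2.519 3.208 1.398
v 3.229 2.969 2.732
v 2.307 3.409 1.547
v 3.017 3.169 2.881
v 2.035 3.497 1.708
v 2.745 3.257 3.042
v 1.745 3.459 1.855
v 2.455 3.219 3.189
v 1.481 3.301 1.968
v 2.191 3.061 3.301
v 1.283 3.047 2.028
v 1.993 2.807 3.361
v 1.181 2.735 2.026
v 1.891 2.496 3.36
v 1.191 2.414 1.963
v 1.901 2.174 3.297
v 1.311 2.131 1.848
v 2.021 1.892 3.182
v 1.523 1.931 1.699
v 2.233 1.691 3.033
v 1.795 1.843 1.538
v 2.505 1.603 2.872
v 2.085 1.881 1.391
v 2.795 1.641 2.725
v 2.349 2.039 1.279
v 3.059 1.799 2.612
v 2.547 2.293 1.219
v 3.257 2.053 2.552
v -1.884 0.789 0.043
v -1.51 0.504 -0.242
v -0.896 0.391 1.737
v -1.418 0.73 -0.242
v -1.417 0.968 -0.186
v -1.51 1.171 -0.085
v -1.676 1.298 0.042
v -1.884 1.324 0.169
v -2.091 1.244 0.271
v -2.258 1.074 0.329
v -2.35 0.848 0.329
v -2.35 0.609 0.273
v -2.258 0.407 0.172
v -2.091 0.28 0.045
v -1.884 0.253 -0.082
v -1.676 0.333 -0.185
v 2.26 2.059 -2.654
v 2.632 2.606 -3.171
v 1.84 3.581 -1.346
v 2.005 2.54 -3.294
v 1.527 2.191 -3.043
v 1.478 1.766 -2.563
v 1.887 1.512 -2.137
v 2.514 1.579 -2.014
v 2.993 1.927 -2.266
v 3.041 2.353 -2.745
v -1.212 2.295 -2.135
v -0.194 1.722 -2.52
v -2.126 0.538 -1.94
v -1.108 -0.035 -2.325
v -1.123 0.524 -1.23
v -0.558 1.611 -1.35
v -1.762 0.649 -3.11
v -1.197 1.736 -3.23
v -0.534 0.705 -3.122
v -0.138 0.628 -1.96
v -2.182 1.632 -2.5
v -1.786 1.555 -1.338
v -0.623 2.163 -2.344
v -1.697 0.097 -2.116
v -1.706 0.426 -1.472
v -1.107 0.089 -1.698
v -0.837 2.097 -1.657
v -0.238 1.761 -1.883
v -0.784 1.057 -1.125
v -2.082 0.499 -2.577
v -1.483 0.163 -2.803
v -1.213 2.171 -2.762
v -0.614 1.834 -2.988
v -1.536 1.203 -3.335
v -0.224 1.229 -2.925
v -0.761 0.196 -2.81
v -1.146 0.598 -3.272
v -0.814 1.236 -3.343
v 0.009 1.183 -2.241
v -0.529 0.15 -2.127
v -0.537 0.479 -1.483
v -0.205 1.118 -1.554
v -0.191 0.586 -2.596
v -1.791 2.11 -2.333
v -2.329 1.077 -2.219
v -2.115 1.142 -2.906
v -1.783 1.781 -2.977
v -1.559 2.064 -1.65
v -2.096 1.031 -1.535
v -1.506 1.024 -1.117
v -1.174 1.662 -1.188
v -2.129 1.674 -1.864
v 1.732 -4.097 -3.372
v 2.33 -3.013 -2.406
v 2.745 -3.319 -4.872
v 3.343 -2.235 -3.906
v 2.477 -4.685 -3.174
v 3.075 -3.601 -2.208
v 3.49 -3.907 -4.674
v 4.088 -2.823 -3.708
f 2 1 5
f 2 5 3
f 3 5 6
f 3 6 4
f 5 1 7
f 5 7 6
f 6 7 8
f 6 8 4
f 7 1 9
f 7 9 8
f 8 9 10
f 8 10 4
f 9 1 11
f 9 11 10
f 10 11 12
f 10 12 4
f 11 1 13
f 11 13 12
f 12 13 14
f 12 14 4
f 13 1 15
f 13 15 14
f 14 15 16
f 14 16 4
f 15 1 17
f 15 17 16
f 16 17 18
f 16 18 4
f 17 1 19
f 17 19 18
f 18 19 20
f 18 20 4
f 19 1 21
f 19 21 20
f 20 21 22
f 20 22 4
f 21 1 23
f 21 23 22
f 22 23 24
f 22 24 4
f 23 1 25
f 23 25 24
f 24 25 26
f 24 26 4
f 25 1 27
f 25 27 26
f 26 27 28
f 26 28 4
f 27 1 29
f 27 29 28
f 28 29 30
f 28 30 4
f 29 1 31
f 29 31 30
f 30 31 32
f 30 32 4
f 31 1 33
f 31 33 32
f 32 33 34
f 32 34 4
f 33 1 2
f 33 2 34
f 34 2 3
f 34 3 4
f 36 35 38
f 36 38 37
f 38 35 39
f 38 39 37
f 39 35 40
f 39 40 37
f 40 35 41
f 40 41 37
f 41 35 42
f 41 42 37
f 42 35 43
f 42 43 37
f 43 35 44
f 43 44 37
f 44 35 45
f 44 45 37
f 45 35 46
f 45 46 37
f 46 35 47
f 46 47 37
f 47 35 48
f 47 48 37
f 48 35 49
f 48 49 37
f 49 35 50
f 49 50 37
f 50 35 36
f 50 36 37
f 52 51 54
f 52 54 53
f 54 51 55
f 54 55 53
f 55 51 56
f 55 56 53
f 56 51 57
f 56 57 53
f 57 51 58
f 57 58 53
f 58 51 59
f 58 59 53
f 59 51 60
f 59 60 53
f 60 51 52
f 60 52 53
f 61 98 77
f 98 72 101
f 77 101 66
f 98 101 77
f 61 77 73
f 77 66 78
f 73 78 62
f 77 78 73
f 61 73 82
f 73 62 83
f 82 83 68
f 73 83 82
f 61 82 94
f 82 68 97
f 94 97 71
f 82 97 94
f 61 94 98
f 94 71 102
f 98 102 72
f 94 102 98
f 62 78 89
f 78 66 92
f 89 92 70
f 78 92 89
f 66 101 79
f 101 72 100
f 79 100 65
f 101 100 79
f 72 102 99
f 102 71 95
f 99 95 63
f 102 95 99
f 71 97 96
f 97 68 84
f 96 84 67
f 97 84 96
f 68 83 88
f 83 62 85
f 88 85 69
f 83 85 88
f 64 90 76
f 90 70 91
f 76 91 65
f 90 91 76
f 64 76 74
f 76 65 75
f 74 75 63
f 76 75 74
f 64 74 81
f 74 63 80
f 81 80 67
f 74 80 81
f 64 81 86
f 81 67 87
f 86 87 69
f 81 87 86
f 64 86 90
f 86 69 93
f 90 93 70
f 86 93 90
f 65 91 79
f 91 70 92
f 79 92 66
f 91 92 79
f 63 75 99
f 75 65 100
f 99 100 72
f 75 100 99
f 67 80 96
f 80 63 95
f 96 95 71
f 80 95 96
f 69 87 88
f 87 67 84
f 88 84 68
f 87 84 88
f 70 93 89
f 93 69 85
f 89 85 62
f 93 85 89
f 104 106 103
f 107 104 103
f 103 106 105
f 105 107 103
f 104 110 106
f 108 104 107
f 108 110 104
f 106 110 105
f 109 107 105
f 105 110 109
f 109 108 107
f 110 108 109



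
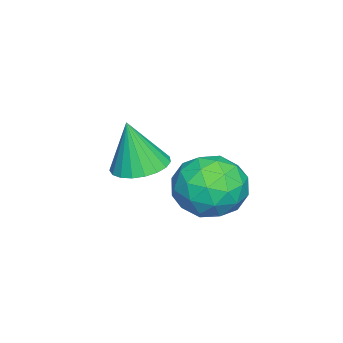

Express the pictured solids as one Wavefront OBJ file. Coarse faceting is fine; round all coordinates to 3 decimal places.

v -0.932 3.011 -3.474
v -0.535 3.497 -2.738
v 0.115 1.863 -3.282
v 0.512 2.349 -2.546
v -0.371 1.966 -2.452
v -1.018 2.676 -2.571
v 0.598 2.684 -3.449
v -0.049 3.394 -3.568
v 0.411 3.295 -2.722
v -0.188 2.851 -2.106
v -0.232 2.509 -3.914
v -0.831 2.065 -3.298
v -0.825 3.354 -3.123
v 0.405 2.006 -2.897
v -0.114 1.781 -2.842
v 0.12 2.066 -2.409
v -1.11 2.872 -3.025
v -0.876 3.157 -2.592
v -0.78 2.258 -2.424
v 0.456 2.203 -3.428
v 0.69 2.488 -2.995
v -0.54 3.294 -3.611
v -0.306 3.579 -3.178
v 0.36 3.102 -3.596
v -0.036 3.521 -2.681
v 0.58 2.847 -2.568
v 0.63 3.044 -3.099
v 0.25 3.461 -3.169
v -0.388 3.26 -2.319
v 0.227 2.586 -2.206
v -0.292 2.361 -2.151
v -0.672 2.778 -2.221
v 0.168 3.142 -2.31
v -0.647 2.774 -3.814
v -0.032 2.1 -3.701
v 0.252 2.582 -3.799
v -0.128 2.999 -3.869
v -1 2.513 -3.452
v -0.384 1.839 -3.339
v -0.67 1.899 -2.851
v -1.05 2.316 -2.921
v -0.588 2.218 -3.71
v -1.965 0.366 -3.692
v -1.287 0.729 -3.657
v -1.875 0.054 -2.208
v -1.492 0.966 -3.594
v -1.78 1.1 -3.549
v -2.099 1.107 -3.528
v -2.395 0.985 -3.536
v -2.617 0.757 -3.571
v -2.726 0.461 -3.626
v -2.704 0.149 -3.693
v -2.553 -0.126 -3.76
v -2.301 -0.315 -3.816
v -1.991 -0.387 -3.85
v -1.676 -0.328 -3.856
v -1.411 -0.15 -3.835
v -1.242 0.118 -3.788
v -1.198 0.429 -3.726
f 1 38 17
f 38 12 41
f 17 41 6
f 38 41 17
f 1 17 13
f 17 6 18
f 13 18 2
f 17 18 13
f 1 13 22
f 13 2 23
f 22 23 8
f 13 23 22
f 1 22 34
f 22 8 37
f 34 37 11
f 22 37 34
f 1 34 38
f 34 11 42
f 38 42 12
f 34 42 38
f 2 18 29
f 18 6 32
f 29 32 10
f 18 32 29
f 6 41 19
f 41 12 40
f 19 40 5
f 41 40 19
f 12 42 39
f 42 11 35
f 39 35 3
f 42 35 39
f 11 37 36
f 37 8 24
f 36 24 7
f 37 24 36
f 8 23 28
f 23 2 25
f 28 25 9
f 23 25 28
f 4 30 16
f 30 10 31
f 16 31 5
f 30 31 16
f 4 16 14
f 16 5 15
f 14 15 3
f 16 15 14
f 4 14 21
f 14 3 20
f 21 20 7
f 14 20 21
f 4 21 26
f 21 7 27
f 26 27 9
f 21 27 26
f 4 26 30
f 26 9 33
f 30 33 10
f 26 33 30
f 5 31 19
f 31 10 32
f 19 32 6
f 31 32 19
f 3 15 39
f 15 5 40
f 39 40 12
f 15 40 39
f 7 20 36
f 20 3 35
f 36 35 11
f 20 35 36
f 9 27 28
f 27 7 24
f 28 24 8
f 27 24 28
f 10 33 29
f 33 9 25
f 29 25 2
f 33 25 29
f 44 43 46
f 44 46 45
f 46 43 47
f 46 47 45
f 47 43 48
f 47 48 45
f 48 43 49
f 48 49 45
f 49 43 50
f 49 50 45
f 50 43 51
f 50 51 45
f 51 43 52
f 51 52 45
f 52 43 53
f 52 53 45
f 53 43 54
f 53 54 45
f 54 43 55
f 54 55 45
f 55 43 56
f 55 56 45
f 56 43 57
f 56 57 45
f 57 43 58
f 57 58 45
f 58 43 59
f 58 59 45
f 59 43 44
f 59 44 45



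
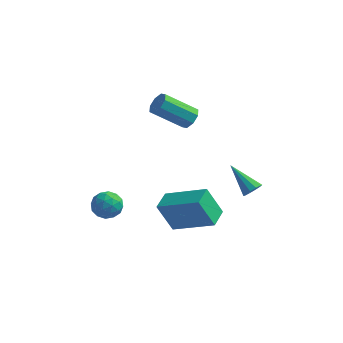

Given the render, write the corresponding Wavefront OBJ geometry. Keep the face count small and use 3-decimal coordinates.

v 3.078 -1.105 0.124
v 3.393 -0.782 0.338
v 1.862 -0.555 1.076
v 3.265 -0.643 0.094
v 3.065 -0.68 -0.139
v 2.87 -0.88 -0.271
v 2.755 -1.166 -0.253
v 2.763 -1.429 -0.091
v 2.891 -1.568 0.153
v 3.091 -1.531 0.386
v 3.285 -1.331 0.519
v 3.401 -1.045 0.501
v -0.257 0.178 3.147
v 0.013 0.439 3.615
v -1.293 -0.157 4.701
v -1.563 -0.418 4.233
v -0.287 0.718 3.408
v -1.593 0.121 4.493
v -0.569 0.681 3.048
v -1.875 0.084 4.133
v -0.669 0.349 2.746
v -1.975 -0.247 3.831
v -0.527 -0.083 2.679
v -1.833 -0.679 3.765
v -0.227 -0.361 2.887
v -1.533 -0.958 3.972
v 0.055 -0.324 3.247
v -1.251 -0.921 4.332
v 0.155 0.007 3.549
v -1.151 -0.589 4.634
v -2.86 -2.05 -1.813
v -2.408 -2.507 -1.394
v -3.852 -2.713 -1.466
v -3.4 -3.17 -1.047
v -3.514 -2.442 -0.832
v -2.901 -2.033 -1.047
v -3.359 -3.187 -1.813
v -2.746 -2.778 -2.028
v -2.716 -3.21 -1.394
v -2.812 -2.75 -0.788
v -3.448 -2.47 -2.072
v -3.544 -2.01 -1.466
v -2.547 -2.221 -1.634
v -3.713 -2.999 -1.226
v -3.78 -2.572 -1.1
v -3.514 -2.84 -0.853
v -2.837 -1.941 -1.43
v -2.571 -2.21 -1.184
v -3.221 -2.172 -0.853
v -3.689 -3.01 -1.676
v -3.423 -3.279 -1.43
v -2.746 -2.38 -2.007
v -2.48 -2.648 -1.76
v -3.039 -3.048 -2.007
v -2.463 -2.903 -1.388
v -3.045 -3.292 -1.184
v -3.021 -3.302 -1.634
v -2.661 -3.062 -1.761
v -2.519 -2.632 -1.032
v -3.101 -3.021 -0.828
v -3.168 -2.593 -0.701
v -2.808 -2.353 -0.827
v -2.7 -3.045 -1.032
v -3.159 -2.199 -2.032
v -3.741 -2.588 -1.828
v -3.452 -2.867 -2.033
v -3.092 -2.627 -2.159
v -3.215 -1.928 -1.676
v -3.797 -2.317 -1.472
v -3.599 -2.158 -1.099
v -3.239 -1.918 -1.226
v -3.56 -2.175 -1.828
v 0.426 -3.927 -1.065
v -0.256 -4.062 0.342
v 0.438 -2.903 -0.961
v -0.244 -3.037 0.446
v 2.344 -4.043 -0.146
v 1.662 -4.177 1.261
v 2.356 -3.018 -0.042
v 1.674 -3.153 1.365
f 2 1 4
f 2 4 3
f 4 1 5
f 4 5 3
f 5 1 6
f 5 6 3
f 6 1 7
f 6 7 3
f 7 1 8
f 7 8 3
f 8 1 9
f 8 9 3
f 9 1 10
f 9 10 3
f 10 1 11
f 10 11 3
f 11 1 12
f 11 12 3
f 12 1 2
f 12 2 3
f 14 13 17
f 14 17 15
f 15 17 18
f 15 18 16
f 17 13 19
f 17 19 18
f 18 19 20
f 18 20 16
f 19 13 21
f 19 21 20
f 20 21 22
f 20 22 16
f 21 13 23
f 21 23 22
f 22 23 24
f 22 24 16
f 23 13 25
f 23 25 24
f 24 25 26
f 24 26 16
f 25 13 27
f 25 27 26
f 26 27 28
f 26 28 16
f 27 13 29
f 27 29 28
f 28 29 30
f 28 30 16
f 29 13 14
f 29 14 30
f 30 14 15
f 30 15 16
f 31 68 47
f 68 42 71
f 47 71 36
f 68 71 47
f 31 47 43
f 47 36 48
f 43 48 32
f 47 48 43
f 31 43 52
f 43 32 53
f 52 53 38
f 43 53 52
f 31 52 64
f 52 38 67
f 64 67 41
f 52 67 64
f 31 64 68
f 64 41 72
f 68 72 42
f 64 72 68
f 32 48 59
f 48 36 62
f 59 62 40
f 48 62 59
f 36 71 49
f 71 42 70
f 49 70 35
f 71 70 49
f 42 72 69
f 72 41 65
f 69 65 33
f 72 65 69
f 41 67 66
f 67 38 54
f 66 54 37
f 67 54 66
f 38 53 58
f 53 32 55
f 58 55 39
f 53 55 58
f 34 60 46
f 60 40 61
f 46 61 35
f 60 61 46
f 34 46 44
f 46 35 45
f 44 45 33
f 46 45 44
f 34 44 51
f 44 33 50
f 51 50 37
f 44 50 51
f 34 51 56
f 51 37 57
f 56 57 39
f 51 57 56
f 34 56 60
f 56 39 63
f 60 63 40
f 56 63 60
f 35 61 49
f 61 40 62
f 49 62 36
f 61 62 49
f 33 45 69
f 45 35 70
f 69 70 42
f 45 70 69
f 37 50 66
f 50 33 65
f 66 65 41
f 50 65 66
f 39 57 58
f 57 37 54
f 58 54 38
f 57 54 58
f 40 63 59
f 63 39 55
f 59 55 32
f 63 55 59
f 74 76 73
f 77 74 73
f 73 76 75
f 75 77 73
f 74 80 76
f 78 74 77
f 78 80 74
f 76 80 75
f 79 77 75
f 75 80 79
f 79 78 77
f 80 78 79



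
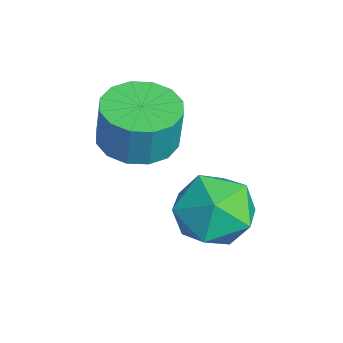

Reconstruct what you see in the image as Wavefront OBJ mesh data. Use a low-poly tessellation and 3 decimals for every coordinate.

v 0.446 -0.891 -2.159
v 1.476 -0.833 -2.291
v 1.644 -0.752 -0.954
v 0.614 -0.809 -0.821
v 1.305 -0.322 -2.301
v 1.473 -0.241 -0.964
v 0.905 0.036 -2.272
v 1.072 0.117 -0.935
v 0.381 0.146 -2.213
v 0.549 0.227 -0.876
v -0.125 -0.022 -2.139
v 0.043 0.059 -0.802
v -0.478 -0.422 -2.071
v -0.311 -0.341 -0.734
v -0.584 -0.948 -2.026
v -0.416 -0.867 -0.689
v -0.413 -1.459 -2.016
v -0.245 -1.378 -0.679
v -0.012 -1.817 -2.045
v 0.155 -1.736 -0.708
v 0.511 -1.927 -2.104
v 0.679 -1.846 -0.767
v 1.017 -1.759 -2.178
v 1.185 -1.678 -0.841
v 1.371 -1.359 -2.246
v 1.538 -1.278 -0.909
v 1.456 0.794 -4.616
v 2.032 1.69 -4.09
v 2.288 -0.45 -3.41
v 2.864 0.446 -2.884
v 1.687 0.344 -2.762
v 1.173 1.113 -3.507
v 3.147 0.127 -3.993
v 2.633 0.896 -4.738
v 3.078 1.278 -3.705
v 2.175 1.411 -2.944
v 2.145 -0.171 -4.556
v 1.242 -0.038 -3.795
f 2 1 5
f 2 5 3
f 3 5 6
f 3 6 4
f 5 1 7
f 5 7 6
f 6 7 8
f 6 8 4
f 7 1 9
f 7 9 8
f 8 9 10
f 8 10 4
f 9 1 11
f 9 11 10
f 10 11 12
f 10 12 4
f 11 1 13
f 11 13 12
f 12 13 14
f 12 14 4
f 13 1 15
f 13 15 14
f 14 15 16
f 14 16 4
f 15 1 17
f 15 17 16
f 16 17 18
f 16 18 4
f 17 1 19
f 17 19 18
f 18 19 20
f 18 20 4
f 19 1 21
f 19 21 20
f 20 21 22
f 20 22 4
f 21 1 23
f 21 23 22
f 22 23 24
f 22 24 4
f 23 1 25
f 23 25 24
f 24 25 26
f 24 26 4
f 25 1 2
f 25 2 26
f 26 2 3
f 26 3 4
f 27 38 32
f 27 32 28
f 27 28 34
f 27 34 37
f 27 37 38
f 28 32 36
f 32 38 31
f 38 37 29
f 37 34 33
f 34 28 35
f 30 36 31
f 30 31 29
f 30 29 33
f 30 33 35
f 30 35 36
f 31 36 32
f 29 31 38
f 33 29 37
f 35 33 34
f 36 35 28



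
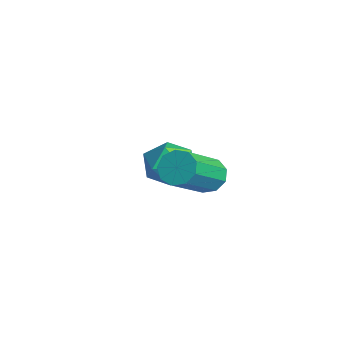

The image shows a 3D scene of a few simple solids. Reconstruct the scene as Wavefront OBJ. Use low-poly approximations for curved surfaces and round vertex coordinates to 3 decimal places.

v 2.793 1.345 3.185
v 3.077 1.099 2.693
v 3.951 -0.111 3.802
v 3.667 0.135 4.295
v 3.311 1.414 2.852
v 4.186 0.204 3.961
v 3.303 1.698 3.168
v 4.177 0.487 4.277
v 3.056 1.816 3.492
v 3.93 0.605 4.601
v 2.686 1.714 3.672
v 3.56 0.503 4.781
v 2.366 1.439 3.625
v 3.24 0.229 4.734
v 2.246 1.121 3.372
v 3.12 -0.089 4.481
v 2.382 0.907 3.032
v 3.256 -0.303 4.141
v 2.71 0.899 2.763
v 3.584 -0.312 3.872
v 0.592 1.751 1.806
v 0.951 1.23 2.422
v -0.591 0.95 1.818
v -0.232 0.429 2.434
v -0.461 1.257 2.636
v 0.27 1.752 2.629
v 0.09 0.428 1.611
v 0.821 0.923 1.604
v 0.641 0.412 2.301
v 0.301 0.924 2.935
v 0.059 1.256 1.305
v -0.281 1.768 1.939
f 2 1 5
f 2 5 3
f 3 5 6
f 3 6 4
f 5 1 7
f 5 7 6
f 6 7 8
f 6 8 4
f 7 1 9
f 7 9 8
f 8 9 10
f 8 10 4
f 9 1 11
f 9 11 10
f 10 11 12
f 10 12 4
f 11 1 13
f 11 13 12
f 12 13 14
f 12 14 4
f 13 1 15
f 13 15 14
f 14 15 16
f 14 16 4
f 15 1 17
f 15 17 16
f 16 17 18
f 16 18 4
f 17 1 19
f 17 19 18
f 18 19 20
f 18 20 4
f 19 1 2
f 19 2 20
f 20 2 3
f 20 3 4
f 21 32 26
f 21 26 22
f 21 22 28
f 21 28 31
f 21 31 32
f 22 26 30
f 26 32 25
f 32 31 23
f 31 28 27
f 28 22 29
f 24 30 25
f 24 25 23
f 24 23 27
f 24 27 29
f 24 29 30
f 25 30 26
f 23 25 32
f 27 23 31
f 29 27 28
f 30 29 22



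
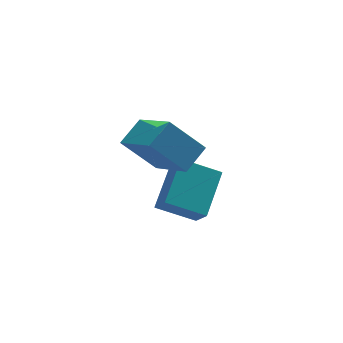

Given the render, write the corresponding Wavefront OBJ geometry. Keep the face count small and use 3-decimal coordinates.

v -2.246 3.751 0.673
v -2.125 3.126 1.391
v -1.41 4.892 1.523
v -1.289 4.267 2.242
v -1.111 3.333 0.118
v -0.99 2.708 0.837
v -0.275 4.474 0.969
v -0.154 3.849 1.687
v -3.137 4.121 3.521
v -2.697 2.628 4.445
v -2.413 4.626 3.993
v -1.973 3.133 4.916
v -2.187 3.747 2.464
v -1.747 2.254 3.387
v -1.463 4.252 2.935
v -1.023 2.759 3.859
f 2 4 1
f 5 2 1
f 1 4 3
f 3 5 1
f 2 8 4
f 6 2 5
f 6 8 2
f 4 8 3
f 7 5 3
f 3 8 7
f 7 6 5
f 8 6 7
f 10 12 9
f 13 10 9
f 9 12 11
f 11 13 9
f 10 16 12
f 14 10 13
f 14 16 10
f 12 16 11
f 15 13 11
f 11 16 15
f 15 14 13
f 16 14 15



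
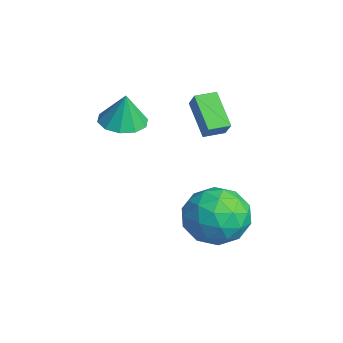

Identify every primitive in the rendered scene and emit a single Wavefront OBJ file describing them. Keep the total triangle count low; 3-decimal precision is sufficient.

v 2.708 1.808 -2.257
v 3.479 1.633 -3.186
v 2.881 -0.093 -1.754
v 3.652 -0.268 -2.683
v 3.994 0.407 -1.727
v 3.887 1.582 -2.037
v 2.473 -0.042 -2.903
v 2.366 1.133 -3.213
v 3.334 0.489 -3.585
v 4.273 0.767 -2.858
v 2.087 0.773 -2.082
v 3.026 1.051 -1.355
v 3.078 1.887 -2.765
v 3.282 -0.347 -2.175
v 3.483 0.05 -1.612
v 3.935 -0.053 -2.159
v 3.318 1.857 -2.09
v 3.771 1.754 -2.637
v 4.073 1.034 -1.779
v 2.589 -0.214 -2.303
v 3.042 -0.317 -2.85
v 2.425 1.593 -2.781
v 2.877 1.49 -3.328
v 2.287 0.506 -3.161
v 3.446 1.112 -3.546
v 3.548 -0.005 -3.251
v 2.855 0.128 -3.38
v 2.792 0.818 -3.562
v 3.998 1.275 -3.119
v 4.1 0.158 -2.824
v 4.301 0.555 -2.261
v 4.238 1.245 -2.444
v 3.913 0.603 -3.354
v 2.26 1.382 -2.116
v 2.362 0.265 -1.821
v 2.122 0.295 -2.496
v 2.059 0.985 -2.679
v 2.812 1.545 -1.689
v 2.914 0.428 -1.394
v 3.568 0.722 -1.378
v 3.505 1.412 -1.56
v 2.447 0.937 -1.586
v 0.419 1.186 -0.443
v -0.792 1.079 0.518
v 0.358 1.994 -0.429
v -0.853 1.886 0.532
v 0.933 1.214 0.208
v -0.278 1.106 1.169
v 0.872 2.021 0.222
v -0.339 1.914 1.183
v 0.025 -1.46 0.592
v 0.84 -1.253 0.47
v 0.195 -1.38 1.868
v 0.56 -0.809 0.48
v 0.075 -0.613 0.533
v -0.429 -0.741 0.608
v -0.76 -1.143 0.677
v -0.791 -1.666 0.714
v -0.511 -2.11 0.704
v -0.026 -2.306 0.651
v 0.478 -2.178 0.576
v 0.809 -1.776 0.507
f 1 38 17
f 38 12 41
f 17 41 6
f 38 41 17
f 1 17 13
f 17 6 18
f 13 18 2
f 17 18 13
f 1 13 22
f 13 2 23
f 22 23 8
f 13 23 22
f 1 22 34
f 22 8 37
f 34 37 11
f 22 37 34
f 1 34 38
f 34 11 42
f 38 42 12
f 34 42 38
f 2 18 29
f 18 6 32
f 29 32 10
f 18 32 29
f 6 41 19
f 41 12 40
f 19 40 5
f 41 40 19
f 12 42 39
f 42 11 35
f 39 35 3
f 42 35 39
f 11 37 36
f 37 8 24
f 36 24 7
f 37 24 36
f 8 23 28
f 23 2 25
f 28 25 9
f 23 25 28
f 4 30 16
f 30 10 31
f 16 31 5
f 30 31 16
f 4 16 14
f 16 5 15
f 14 15 3
f 16 15 14
f 4 14 21
f 14 3 20
f 21 20 7
f 14 20 21
f 4 21 26
f 21 7 27
f 26 27 9
f 21 27 26
f 4 26 30
f 26 9 33
f 30 33 10
f 26 33 30
f 5 31 19
f 31 10 32
f 19 32 6
f 31 32 19
f 3 15 39
f 15 5 40
f 39 40 12
f 15 40 39
f 7 20 36
f 20 3 35
f 36 35 11
f 20 35 36
f 9 27 28
f 27 7 24
f 28 24 8
f 27 24 28
f 10 33 29
f 33 9 25
f 29 25 2
f 33 25 29
f 44 46 43
f 47 44 43
f 43 46 45
f 45 47 43
f 44 50 46
f 48 44 47
f 48 50 44
f 46 50 45
f 49 47 45
f 45 50 49
f 49 48 47
f 50 48 49
f 52 51 54
f 52 54 53
f 54 51 55
f 54 55 53
f 55 51 56
f 55 56 53
f 56 51 57
f 56 57 53
f 57 51 58
f 57 58 53
f 58 51 59
f 58 59 53
f 59 51 60
f 59 60 53
f 60 51 61
f 60 61 53
f 61 51 62
f 61 62 53
f 62 51 52
f 62 52 53



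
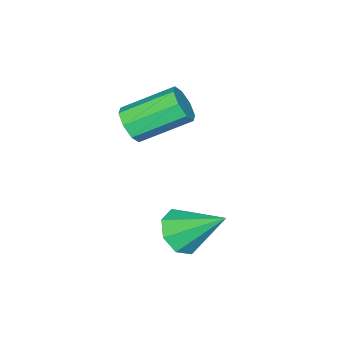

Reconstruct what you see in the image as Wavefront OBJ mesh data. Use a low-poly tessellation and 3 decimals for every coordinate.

v -1.275 -4.475 2.964
v -0.829 -4.301 3.31
v -1.819 -3.292 4.081
v -2.265 -3.465 3.736
v -0.866 -4.051 2.936
v -1.855 -3.042 3.707
v -1.142 -4.049 2.578
v -2.131 -3.04 3.349
v -1.496 -4.296 2.447
v -2.486 -3.287 3.218
v -1.721 -4.648 2.619
v -2.711 -3.639 3.39
v -1.685 -4.898 2.993
v -2.674 -3.889 3.764
v -1.409 -4.9 3.351
v -2.398 -3.891 4.122
v -1.054 -4.653 3.482
v -2.044 -3.644 4.253
v -0.182 -1.81 0.861
v 0.431 -1.485 0.667
v -0.478 -0.63 1.899
v 0.002 -1.324 0.362
v -0.535 -1.448 0.348
v -0.865 -1.783 0.635
v -0.794 -2.135 1.054
v -0.365 -2.296 1.36
v 0.172 -2.172 1.373
v 0.502 -1.837 1.086
f 2 1 5
f 2 5 3
f 3 5 6
f 3 6 4
f 5 1 7
f 5 7 6
f 6 7 8
f 6 8 4
f 7 1 9
f 7 9 8
f 8 9 10
f 8 10 4
f 9 1 11
f 9 11 10
f 10 11 12
f 10 12 4
f 11 1 13
f 11 13 12
f 12 13 14
f 12 14 4
f 13 1 15
f 13 15 14
f 14 15 16
f 14 16 4
f 15 1 17
f 15 17 16
f 16 17 18
f 16 18 4
f 17 1 2
f 17 2 18
f 18 2 3
f 18 3 4
f 20 19 22
f 20 22 21
f 22 19 23
f 22 23 21
f 23 19 24
f 23 24 21
f 24 19 25
f 24 25 21
f 25 19 26
f 25 26 21
f 26 19 27
f 26 27 21
f 27 19 28
f 27 28 21
f 28 19 20
f 28 20 21



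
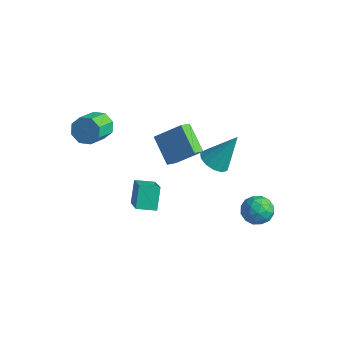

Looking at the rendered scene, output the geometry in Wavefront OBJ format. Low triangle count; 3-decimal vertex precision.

v 0.759 1.655 -1.834
v 1.277 2.137 -2.286
v 1.401 2.605 -0.086
v 0.866 2.369 -2.262
v 0.42 2.375 -2.101
v 0.083 2.152 -1.856
v -0.04 1.771 -1.603
v 0.091 1.353 -1.424
v 0.434 1.031 -1.375
v 0.881 0.907 -1.471
v 1.289 1.02 -1.683
v 1.528 1.335 -1.942
v 1.524 1.751 -2.167
v -2.412 1.251 -1.63
v -2.344 0.554 -1.203
v -1.313 2.059 -0.487
v -1.245 1.362 -0.06
v -1.035 0.778 -2.62
v -0.967 0.081 -2.193
v 0.064 1.586 -1.477
v 0.132 0.889 -1.05
v -0.005 -3.398 -2.005
v -0.458 -2.703 -1.004
v 0.695 -2.679 -2.187
v 0.242 -1.984 -1.186
v 1.278 -4.336 -0.774
v 0.825 -3.641 0.227
v 1.978 -3.617 -0.956
v 1.525 -2.922 0.045
v -2.342 -3.148 2.407
v -1.779 -2.759 2.802
v -1.415 -3.983 3.489
v -1.978 -4.372 3.093
v -2.31 -2.755 3.091
v -1.946 -3.979 3.778
v -2.86 -2.981 2.979
v -2.496 -4.205 3.666
v -3.106 -3.305 2.532
v -2.742 -4.529 3.219
v -2.905 -3.537 2.011
v -2.541 -4.761 2.698
v -2.374 -3.541 1.722
v -2.01 -4.765 2.409
v -1.824 -3.315 1.834
v -1.46 -4.539 2.521
v -1.578 -2.991 2.281
v -1.214 -4.215 2.968
v 4.031 2.086 -2.974
v 4.537 1.362 -2.977
v 3.183 1.498 -3.963
v 3.689 0.774 -3.966
v 3.194 0.964 -3.26
v 3.718 1.327 -2.649
v 4.002 1.533 -4.291
v 4.526 1.896 -3.68
v 4.519 1.02 -3.791
v 4.019 0.668 -3.153
v 3.701 2.192 -3.787
v 3.201 1.84 -3.149
v 4.358 1.776 -2.889
v 3.362 1.084 -4.051
v 3.071 1.196 -3.636
v 3.368 0.77 -3.638
v 3.877 1.756 -2.696
v 4.174 1.33 -2.697
v 3.385 1.096 -2.863
v 3.546 1.53 -4.243
v 3.843 1.104 -4.244
v 4.352 2.09 -3.302
v 4.649 1.664 -3.304
v 4.335 1.764 -4.077
v 4.645 1.149 -3.369
v 4.147 0.803 -3.95
v 4.331 1.249 -4.142
v 4.639 1.463 -3.782
v 4.351 0.943 -2.994
v 3.853 0.597 -3.575
v 3.562 0.708 -3.16
v 3.87 0.922 -2.801
v 4.341 0.741 -3.473
v 3.867 2.263 -3.365
v 3.369 1.917 -3.946
v 3.85 1.938 -4.139
v 4.158 2.152 -3.78
v 3.573 2.057 -2.99
v 3.075 1.711 -3.571
v 3.081 1.397 -3.158
v 3.389 1.611 -2.798
v 3.379 2.119 -3.467
f 2 1 4
f 2 4 3
f 4 1 5
f 4 5 3
f 5 1 6
f 5 6 3
f 6 1 7
f 6 7 3
f 7 1 8
f 7 8 3
f 8 1 9
f 8 9 3
f 9 1 10
f 9 10 3
f 10 1 11
f 10 11 3
f 11 1 12
f 11 12 3
f 12 1 13
f 12 13 3
f 13 1 2
f 13 2 3
f 15 17 14
f 18 15 14
f 14 17 16
f 16 18 14
f 15 21 17
f 19 15 18
f 19 21 15
f 17 21 16
f 20 18 16
f 16 21 20
f 20 19 18
f 21 19 20
f 23 25 22
f 26 23 22
f 22 25 24
f 24 26 22
f 23 29 25
f 27 23 26
f 27 29 23
f 25 29 24
f 28 26 24
f 24 29 28
f 28 27 26
f 29 27 28
f 31 30 34
f 31 34 32
f 32 34 35
f 32 35 33
f 34 30 36
f 34 36 35
f 35 36 37
f 35 37 33
f 36 30 38
f 36 38 37
f 37 38 39
f 37 39 33
f 38 30 40
f 38 40 39
f 39 40 41
f 39 41 33
f 40 30 42
f 40 42 41
f 41 42 43
f 41 43 33
f 42 30 44
f 42 44 43
f 43 44 45
f 43 45 33
f 44 30 46
f 44 46 45
f 45 46 47
f 45 47 33
f 46 30 31
f 46 31 47
f 47 31 32
f 47 32 33
f 48 85 64
f 85 59 88
f 64 88 53
f 85 88 64
f 48 64 60
f 64 53 65
f 60 65 49
f 64 65 60
f 48 60 69
f 60 49 70
f 69 70 55
f 60 70 69
f 48 69 81
f 69 55 84
f 81 84 58
f 69 84 81
f 48 81 85
f 81 58 89
f 85 89 59
f 81 89 85
f 49 65 76
f 65 53 79
f 76 79 57
f 65 79 76
f 53 88 66
f 88 59 87
f 66 87 52
f 88 87 66
f 59 89 86
f 89 58 82
f 86 82 50
f 89 82 86
f 58 84 83
f 84 55 71
f 83 71 54
f 84 71 83
f 55 70 75
f 70 49 72
f 75 72 56
f 70 72 75
f 51 77 63
f 77 57 78
f 63 78 52
f 77 78 63
f 51 63 61
f 63 52 62
f 61 62 50
f 63 62 61
f 51 61 68
f 61 50 67
f 68 67 54
f 61 67 68
f 51 68 73
f 68 54 74
f 73 74 56
f 68 74 73
f 51 73 77
f 73 56 80
f 77 80 57
f 73 80 77
f 52 78 66
f 78 57 79
f 66 79 53
f 78 79 66
f 50 62 86
f 62 52 87
f 86 87 59
f 62 87 86
f 54 67 83
f 67 50 82
f 83 82 58
f 67 82 83
f 56 74 75
f 74 54 71
f 75 71 55
f 74 71 75
f 57 80 76
f 80 56 72
f 76 72 49
f 80 72 76



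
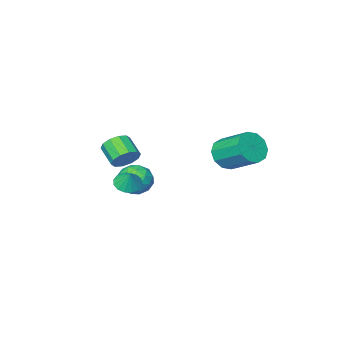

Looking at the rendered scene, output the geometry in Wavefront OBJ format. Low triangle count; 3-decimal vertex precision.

v 0.28 -1.411 0.555
v 1.125 -1.359 0.755
v 1.025 -2.538 1.485
v 0.18 -2.589 1.285
v 0.848 -1.1 1.136
v 0.748 -2.278 1.866
v 0.354 -0.959 1.295
v 0.254 -2.138 2.025
v -0.168 -0.991 1.171
v -0.269 -2.17 1.901
v -0.519 -1.183 0.812
v -0.62 -2.362 1.542
v -0.565 -1.462 0.355
v -0.665 -2.641 1.085
v -0.288 -1.722 -0.026
v -0.388 -2.9 0.704
v 0.206 -1.862 -0.185
v 0.106 -3.041 0.545
v 0.729 -1.83 -0.061
v 0.628 -3.009 0.669
v 1.08 -1.638 0.298
v 0.979 -2.817 1.028
v 0.355 -1.136 -1.098
v 0.883 -0.675 -1.484
v 0.545 -0.604 -0.202
v 0.52 -0.479 -1.523
v 0.113 -0.459 -1.449
v -0.229 -0.62 -1.281
v -0.415 -0.92 -1.063
v -0.394 -1.278 -0.856
v -0.173 -1.597 -0.713
v 0.19 -1.793 -0.673
v 0.596 -1.813 -0.748
v 0.939 -1.652 -0.916
v 1.124 -1.352 -1.133
v 1.104 -0.995 -1.341
v -2.721 -3.793 -2.282
v -2.14 -3.064 -1.671
v -1.3 -4.016 -3.369
v -0.719 -3.287 -2.758
v -0.987 -4.282 -2.333
v -1.865 -4.144 -1.661
v -1.575 -2.936 -3.379
v -2.453 -2.798 -2.707
v -1.431 -2.535 -2.349
v -1.068 -3.367 -1.703
v -2.372 -3.713 -3.337
v -2.009 -4.545 -2.691
v -2.555 -3.409 -1.881
v -0.885 -3.671 -3.159
v -1.042 -4.256 -2.909
v -0.7 -3.828 -2.55
v -2.394 -4.044 -1.875
v -2.052 -3.615 -1.516
v -1.374 -4.331 -1.905
v -1.388 -3.465 -3.524
v -1.046 -3.036 -3.165
v -2.74 -3.252 -2.49
v -2.398 -2.824 -2.131
v -2.066 -2.749 -3.135
v -1.797 -2.669 -1.92
v -0.962 -2.8 -2.56
v -1.465 -2.594 -2.924
v -1.981 -2.513 -2.529
v -1.583 -3.158 -1.541
v -0.748 -3.29 -2.18
v -0.905 -3.874 -1.93
v -1.422 -3.793 -1.535
v -1.167 -2.847 -1.939
v -2.692 -3.79 -2.86
v -1.857 -3.922 -3.499
v -2.018 -3.287 -3.505
v -2.535 -3.206 -3.11
v -2.478 -4.28 -2.48
v -1.643 -4.411 -3.12
v -1.459 -4.567 -2.511
v -1.975 -4.486 -2.116
v -2.273 -4.233 -3.101
v -3.778 2.117 1.233
v -2.816 2.069 1.676
v -3.24 3.835 2.789
v -4.202 3.883 2.347
v -2.769 2.425 1.129
v -3.193 4.191 2.242
v -3.108 2.664 0.621
v -3.532 4.43 1.734
v -3.702 2.694 0.347
v -4.126 4.46 1.46
v -4.326 2.503 0.412
v -4.75 4.269 1.525
v -4.74 2.165 0.791
v -5.164 3.931 1.904
v -4.787 1.809 1.338
v -5.211 3.575 2.451
v -4.448 1.57 1.846
v -4.872 3.336 2.959
v -3.854 1.54 2.12
v -4.278 3.306 3.233
v -3.23 1.731 2.055
v -3.654 3.497 3.168
f 2 1 5
f 2 5 3
f 3 5 6
f 3 6 4
f 5 1 7
f 5 7 6
f 6 7 8
f 6 8 4
f 7 1 9
f 7 9 8
f 8 9 10
f 8 10 4
f 9 1 11
f 9 11 10
f 10 11 12
f 10 12 4
f 11 1 13
f 11 13 12
f 12 13 14
f 12 14 4
f 13 1 15
f 13 15 14
f 14 15 16
f 14 16 4
f 15 1 17
f 15 17 16
f 16 17 18
f 16 18 4
f 17 1 19
f 17 19 18
f 18 19 20
f 18 20 4
f 19 1 21
f 19 21 20
f 20 21 22
f 20 22 4
f 21 1 2
f 21 2 22
f 22 2 3
f 22 3 4
f 24 23 26
f 24 26 25
f 26 23 27
f 26 27 25
f 27 23 28
f 27 28 25
f 28 23 29
f 28 29 25
f 29 23 30
f 29 30 25
f 30 23 31
f 30 31 25
f 31 23 32
f 31 32 25
f 32 23 33
f 32 33 25
f 33 23 34
f 33 34 25
f 34 23 35
f 34 35 25
f 35 23 36
f 35 36 25
f 36 23 24
f 36 24 25
f 37 74 53
f 74 48 77
f 53 77 42
f 74 77 53
f 37 53 49
f 53 42 54
f 49 54 38
f 53 54 49
f 37 49 58
f 49 38 59
f 58 59 44
f 49 59 58
f 37 58 70
f 58 44 73
f 70 73 47
f 58 73 70
f 37 70 74
f 70 47 78
f 74 78 48
f 70 78 74
f 38 54 65
f 54 42 68
f 65 68 46
f 54 68 65
f 42 77 55
f 77 48 76
f 55 76 41
f 77 76 55
f 48 78 75
f 78 47 71
f 75 71 39
f 78 71 75
f 47 73 72
f 73 44 60
f 72 60 43
f 73 60 72
f 44 59 64
f 59 38 61
f 64 61 45
f 59 61 64
f 40 66 52
f 66 46 67
f 52 67 41
f 66 67 52
f 40 52 50
f 52 41 51
f 50 51 39
f 52 51 50
f 40 50 57
f 50 39 56
f 57 56 43
f 50 56 57
f 40 57 62
f 57 43 63
f 62 63 45
f 57 63 62
f 40 62 66
f 62 45 69
f 66 69 46
f 62 69 66
f 41 67 55
f 67 46 68
f 55 68 42
f 67 68 55
f 39 51 75
f 51 41 76
f 75 76 48
f 51 76 75
f 43 56 72
f 56 39 71
f 72 71 47
f 56 71 72
f 45 63 64
f 63 43 60
f 64 60 44
f 63 60 64
f 46 69 65
f 69 45 61
f 65 61 38
f 69 61 65
f 80 79 83
f 80 83 81
f 81 83 84
f 81 84 82
f 83 79 85
f 83 85 84
f 84 85 86
f 84 86 82
f 85 79 87
f 85 87 86
f 86 87 88
f 86 88 82
f 87 79 89
f 87 89 88
f 88 89 90
f 88 90 82
f 89 79 91
f 89 91 90
f 90 91 92
f 90 92 82
f 91 79 93
f 91 93 92
f 92 93 94
f 92 94 82
f 93 79 95
f 93 95 94
f 94 95 96
f 94 96 82
f 95 79 97
f 95 97 96
f 96 97 98
f 96 98 82
f 97 79 99
f 97 99 98
f 98 99 100
f 98 100 82
f 99 79 80
f 99 80 100
f 100 80 81
f 100 81 82

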